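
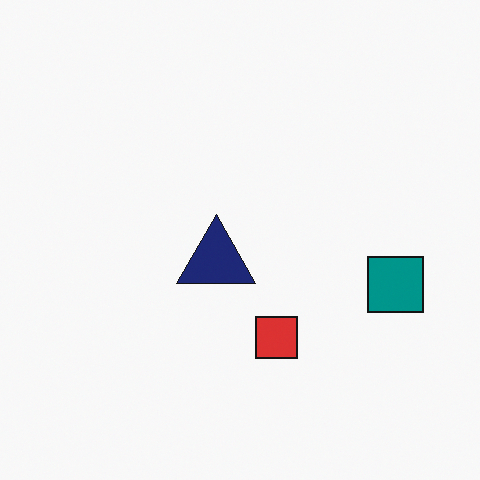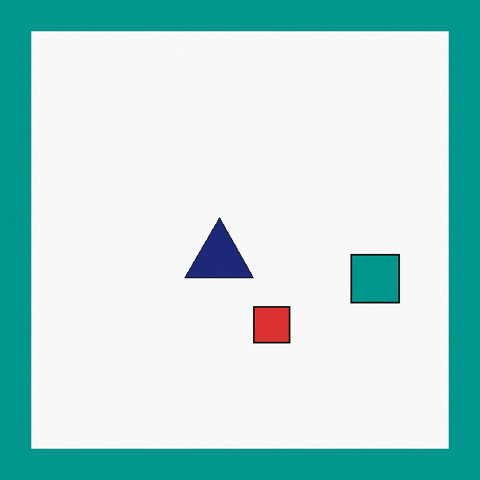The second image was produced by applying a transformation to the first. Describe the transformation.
The image was framed with a teal border.

A solid teal frame runs around the edge of the second image, with the content slightly shrunk inside it.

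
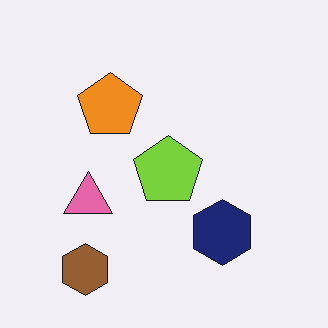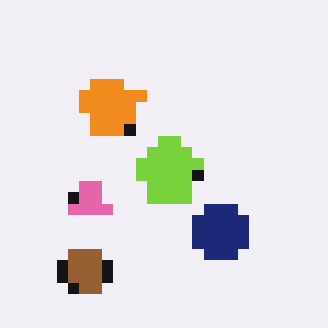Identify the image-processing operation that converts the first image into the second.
The image was heavily pixelated into large blocks.

Shapes are reduced to large square blocks; fine edges and outlines are lost — a downscale-then-upscale (mosaic) effect.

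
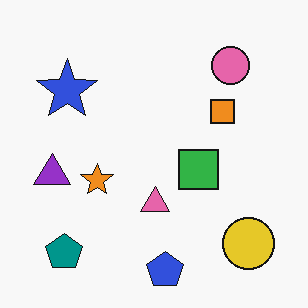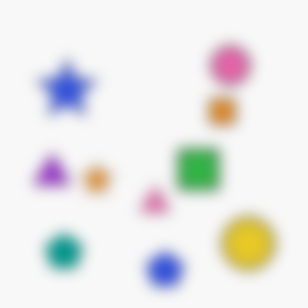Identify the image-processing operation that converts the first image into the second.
Strongly gaussian-blurred.

Shape edges and outlines are uniformly softened across the whole image.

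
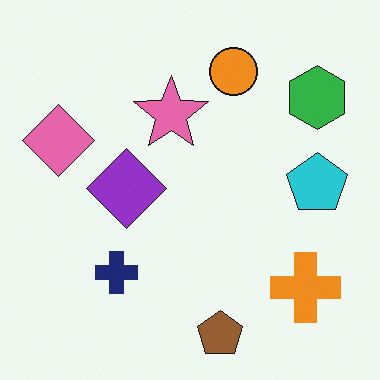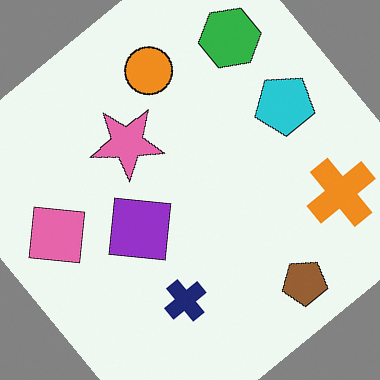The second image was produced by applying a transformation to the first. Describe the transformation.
This is the original image rotated counter-clockwise by a large amount — several tens of degrees.

Every shape is tilted by the same angle and the image corners show triangular fill wedges — a whole-image rotation by a non-right angle.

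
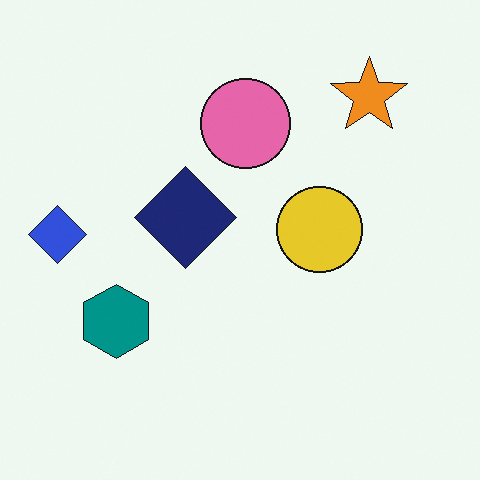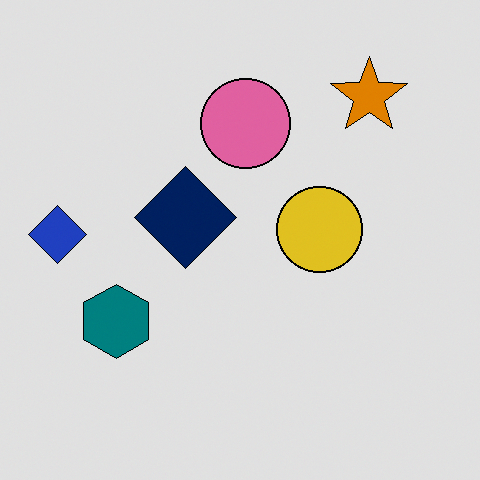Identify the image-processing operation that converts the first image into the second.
The transformation is: moderately posterized.

Each flat color has snapped to a coarser quantized level — most visibly, the near-white background has dropped to a flat grey.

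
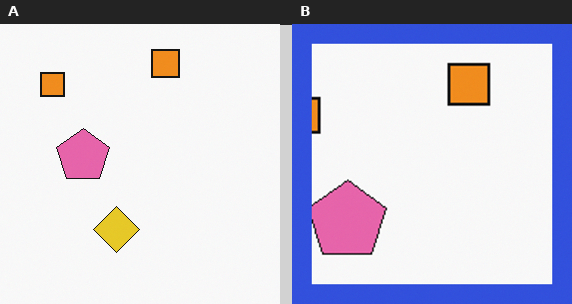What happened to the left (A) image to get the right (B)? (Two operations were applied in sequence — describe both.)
The transformation is: cropped to a noticeably smaller region and rescaled, then framed with a blue border.

The visible shapes are larger and the field of view is narrower; shapes near the original edges may be partly or wholly outside the frame — a crop-and-rescale. A solid blue frame runs around the edge of the right (B) image, with the content slightly shrunk inside it.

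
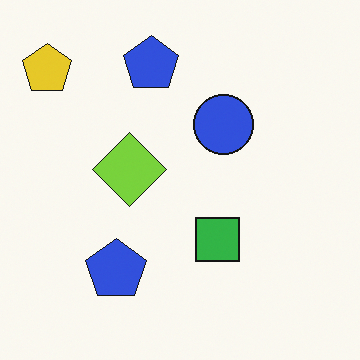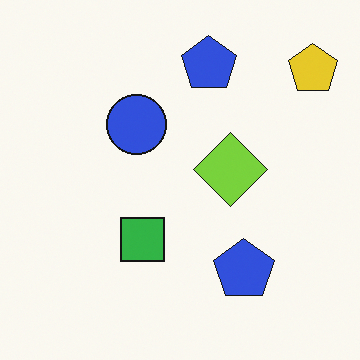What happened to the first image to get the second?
This is the original image flipped horizontally (left ↔ right).

The yellow pentagon is in the top-left of the first image and the top-right of the second — shapes on opposite sides of the vertical midline have swapped in a mirror flip.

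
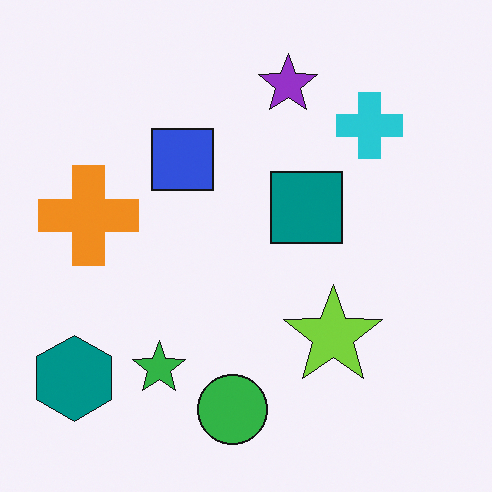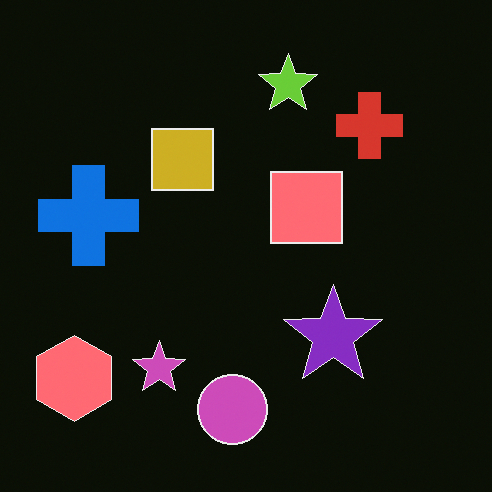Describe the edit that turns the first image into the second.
The second image is the first color-inverted (negative).

The light background has become dark and every shape's color is its complement — a photographic negative.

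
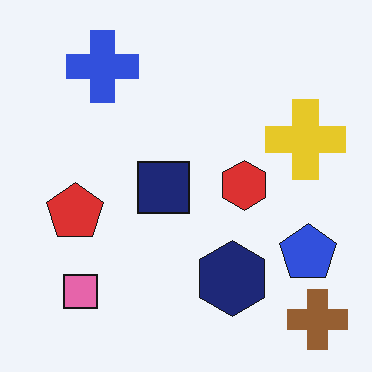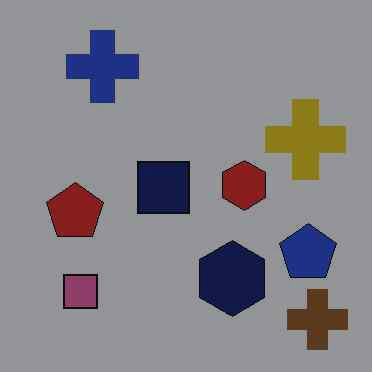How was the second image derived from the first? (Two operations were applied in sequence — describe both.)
The transformation is: degraded with heavy JPEG compression, then darkened a lot.

Blocky 8×8 compression artifacts appear around shape edges and the flat background shows ringing — characteristic JPEG degradation. Every pixel — background and shapes alike — is uniformly darkened.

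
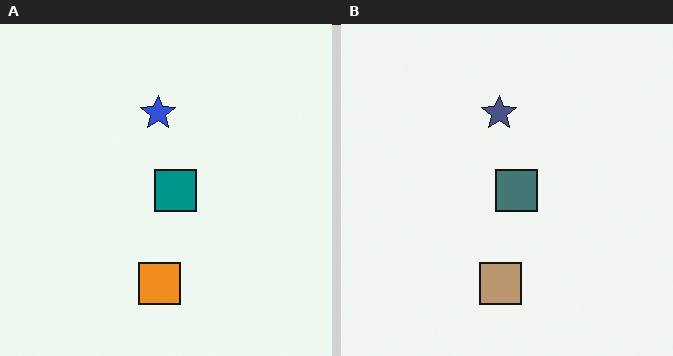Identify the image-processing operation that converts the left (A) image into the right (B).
The image was made much more muted (saturation change).

All colors are more muted and greyish — a global saturation change.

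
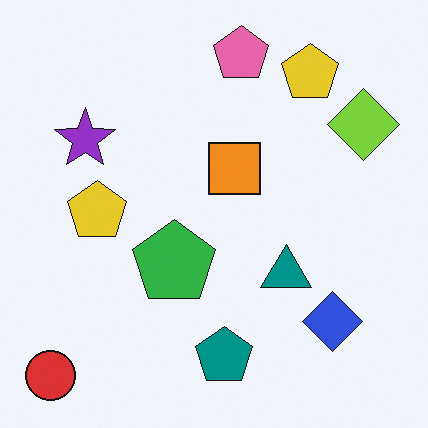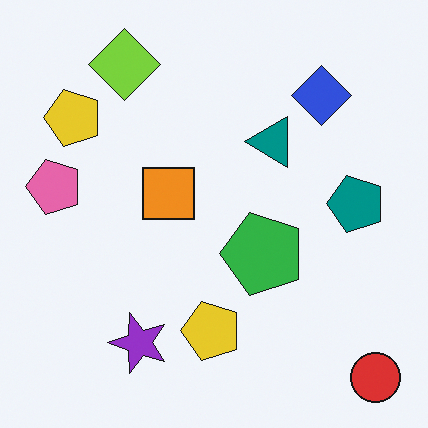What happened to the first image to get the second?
The image was rotated 90° counter-clockwise.

The red circle sits in the bottom-left of the first image and the bottom-right of the second — consistent with a whole-image 90° counter-clockwise rotation.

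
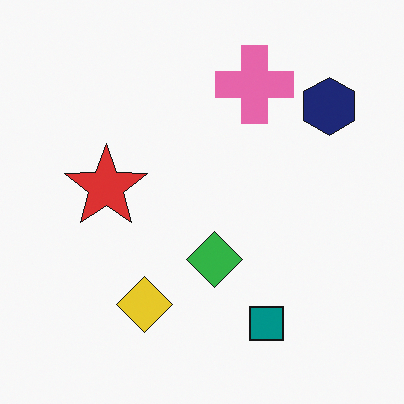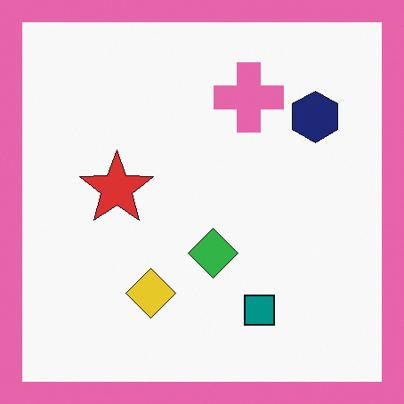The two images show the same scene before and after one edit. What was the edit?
The image was framed with a pink border.

A solid pink frame runs around the edge of the second image, with the content slightly shrunk inside it.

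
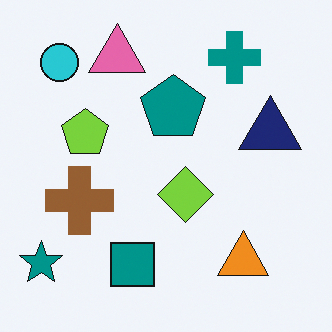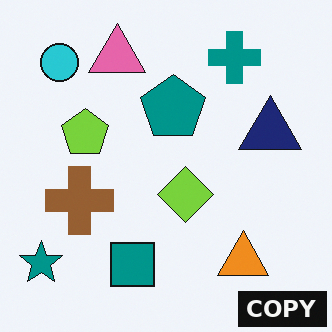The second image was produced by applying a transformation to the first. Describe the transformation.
The second image is the first watermarked with the text "COPY" in the lower-right corner.

A dark label reading "COPY" appears in the lower-right corner.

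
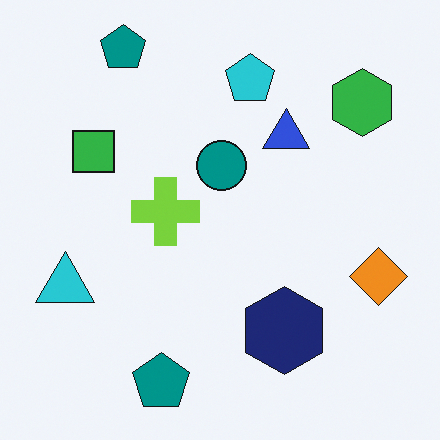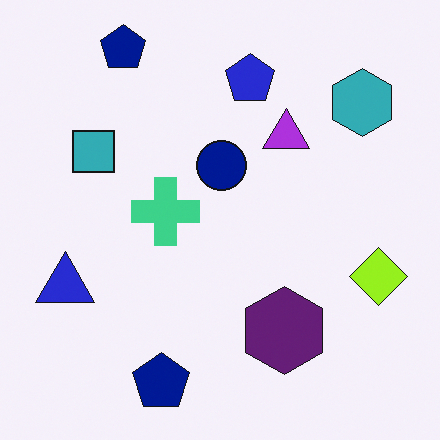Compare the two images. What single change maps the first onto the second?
Hue-shifted by a small amount.

Every shape's color has rotated by the same amount around the hue wheel — a uniform hue shift.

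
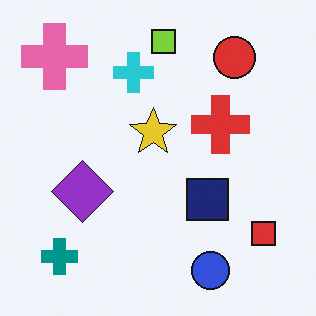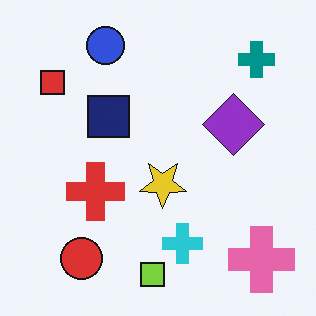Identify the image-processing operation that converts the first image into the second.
The second image is the first rotated 180°.

The pink cross sits in the top-left of the first image and the bottom-right of the second — consistent with a whole-image 180° rotation.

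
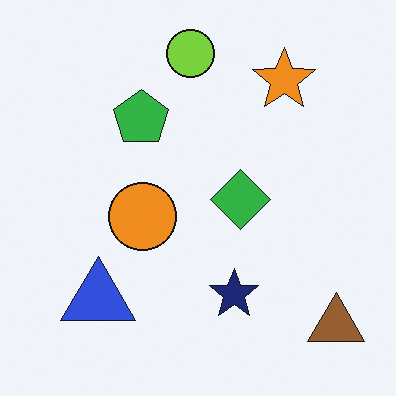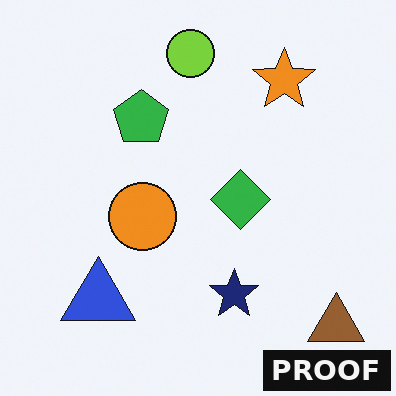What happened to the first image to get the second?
The image was watermarked with the text "PROOF" in the lower-right corner.

A dark label reading "PROOF" appears in the lower-right corner.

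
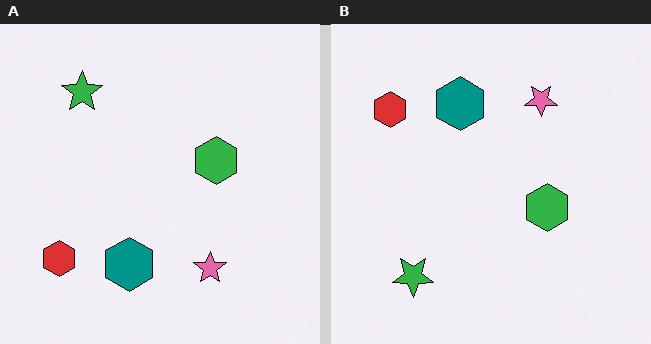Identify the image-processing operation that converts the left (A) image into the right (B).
The right (B) image is the left (A) flipped vertically (top ↔ bottom).

The green star is in the top-left of the left (A) image and the bottom-left of the right (B) — shapes on opposite sides of the horizontal midline have swapped in a mirror flip.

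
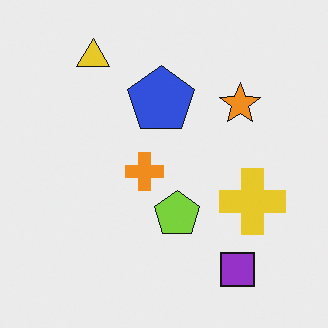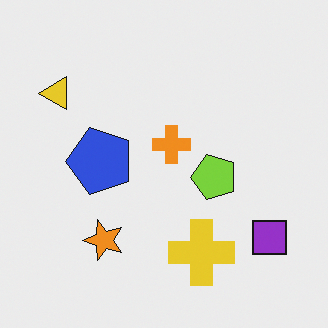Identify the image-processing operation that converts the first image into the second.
The image was transposed (reflected across the top-left ↔ bottom-right diagonal).

Shapes have swapped their row and column positions — what was in the top-right is now in the bottom-left — a diagonal reflection.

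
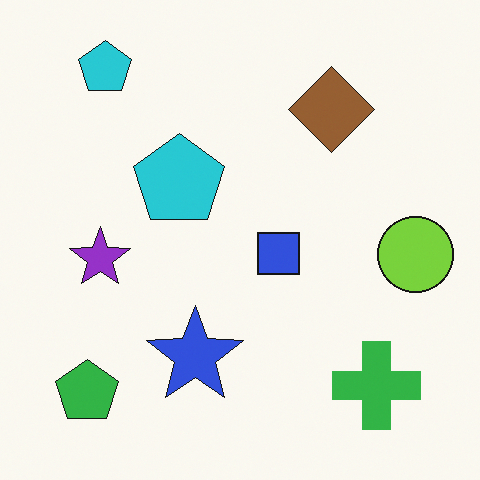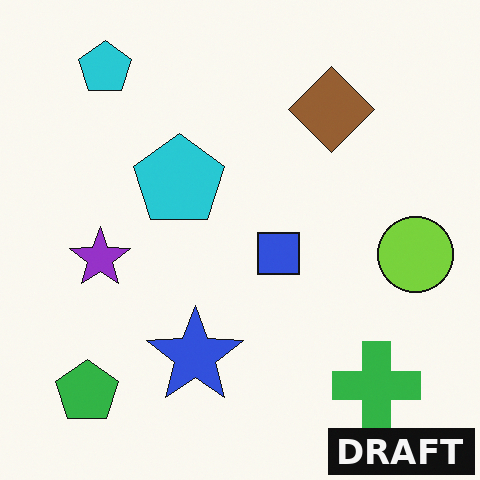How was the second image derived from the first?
Watermarked with the text "DRAFT" in the lower-right corner.

A dark label reading "DRAFT" appears in the lower-right corner.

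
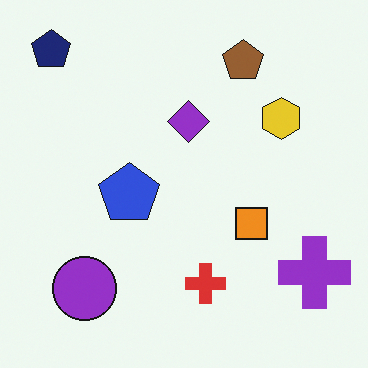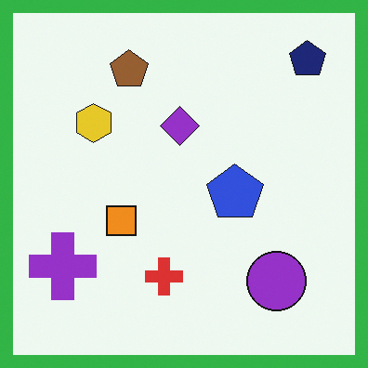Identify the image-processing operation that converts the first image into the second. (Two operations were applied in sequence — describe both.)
It was flipped horizontally (left ↔ right), then framed with a green border.

The navy pentagon is in the top-left of the first image and the top-right of the second — shapes on opposite sides of the vertical midline have swapped in a mirror flip. A solid green frame runs around the edge of the second image, with the content slightly shrunk inside it.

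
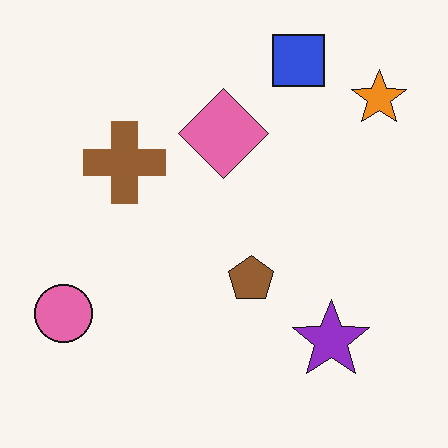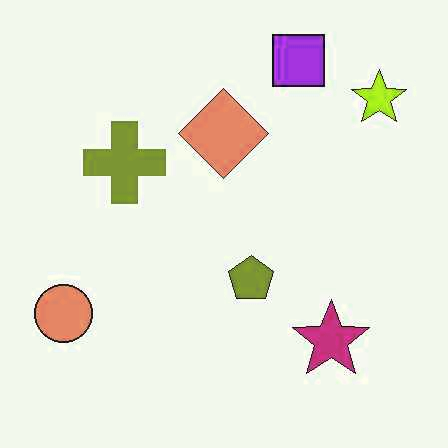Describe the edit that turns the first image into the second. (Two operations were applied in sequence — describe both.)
The transformation is: JPEG-compressed with visible artifacts, then hue-shifted by a small amount.

Blocky 8×8 compression artifacts appear around shape edges and the flat background shows ringing — characteristic JPEG degradation. Every shape's color has rotated by the same amount around the hue wheel — a uniform hue shift.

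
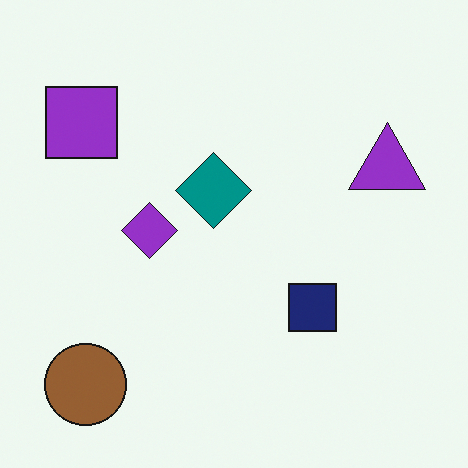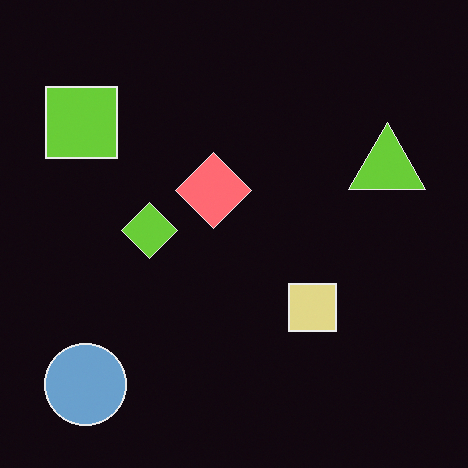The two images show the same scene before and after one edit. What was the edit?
The image was color-inverted (negative).

The light background has become dark and every shape's color is its complement — a photographic negative.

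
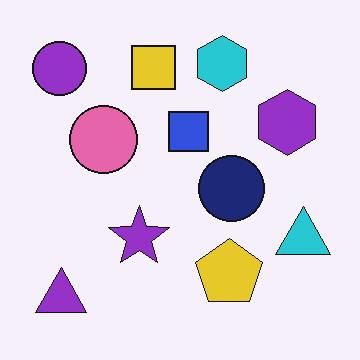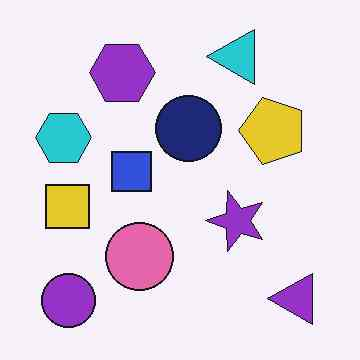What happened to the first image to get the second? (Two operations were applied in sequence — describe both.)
The image was rotated 90° counter-clockwise, then JPEG-compressed with visible artifacts.

The purple triangle sits in the bottom-left of the first image and the bottom-right of the second — consistent with a whole-image 90° counter-clockwise rotation. Blocky 8×8 compression artifacts appear around shape edges and the flat background shows ringing — characteristic JPEG degradation.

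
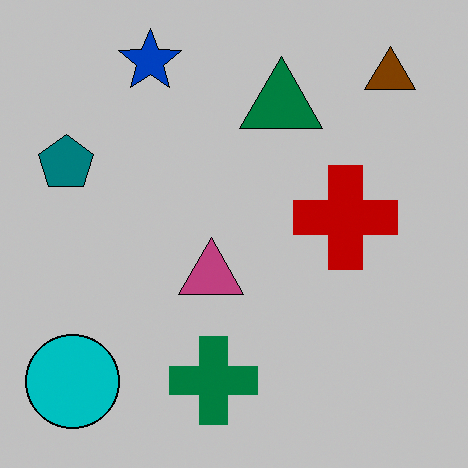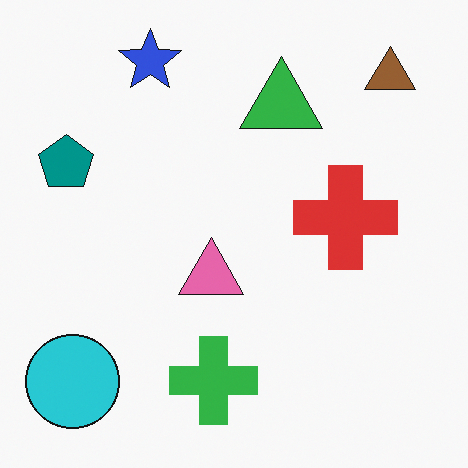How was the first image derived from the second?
This is the original image heavily posterized to just a handful of flat colors.

Each flat color has snapped to a coarser quantized level — most visibly, the near-white background has dropped to a flat grey.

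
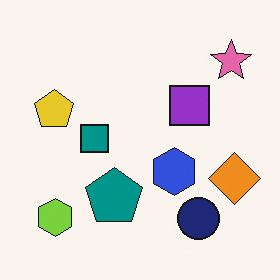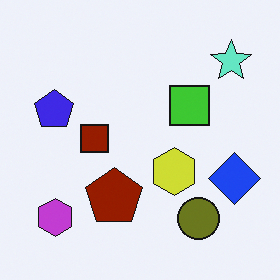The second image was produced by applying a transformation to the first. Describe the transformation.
This is the original image hue-shifted by a large amount.

Every shape's color has rotated by the same amount around the hue wheel — a uniform hue shift.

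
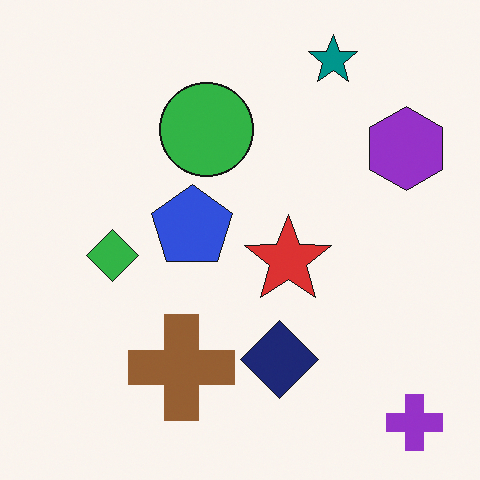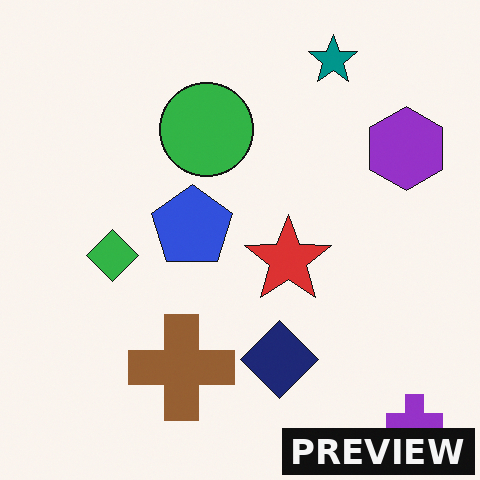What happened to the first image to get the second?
The second image is the first watermarked with the text "PREVIEW" in the lower-right corner.

A dark label reading "PREVIEW" appears in the lower-right corner.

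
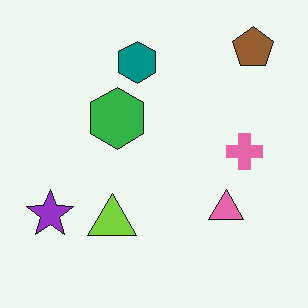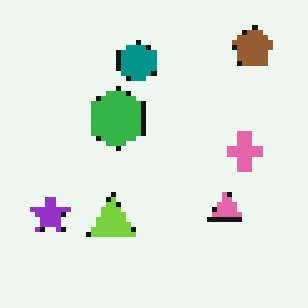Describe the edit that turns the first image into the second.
The second image is the first lightly pixelated (a mild mosaic effect).

Shapes are reduced to large square blocks; fine edges and outlines are lost — a downscale-then-upscale (mosaic) effect.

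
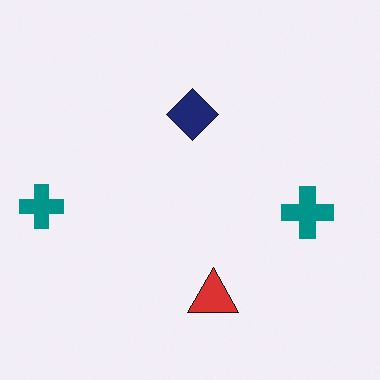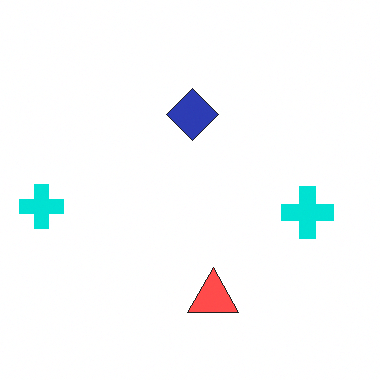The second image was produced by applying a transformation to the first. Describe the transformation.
The transformation is: noticeably brightened.

Every pixel — background and shapes alike — is uniformly brightened.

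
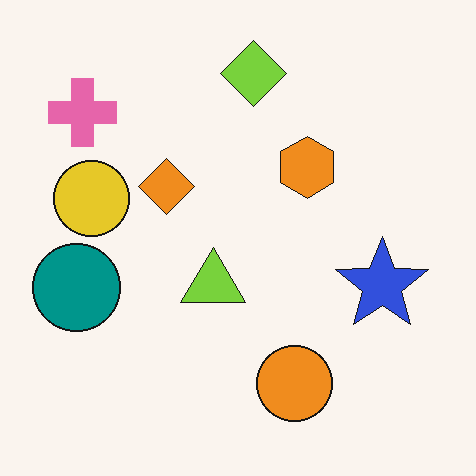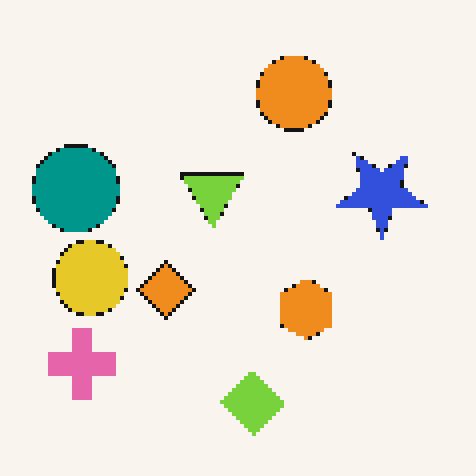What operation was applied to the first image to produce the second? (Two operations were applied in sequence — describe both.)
The image was lightly pixelated (a mild mosaic effect), then flipped vertically (top ↔ bottom).

Shapes are reduced to large square blocks; fine edges and outlines are lost — a downscale-then-upscale (mosaic) effect. The lime diamond is in the top of the first image and the bottom of the second — shapes on opposite sides of the horizontal midline have swapped in a mirror flip.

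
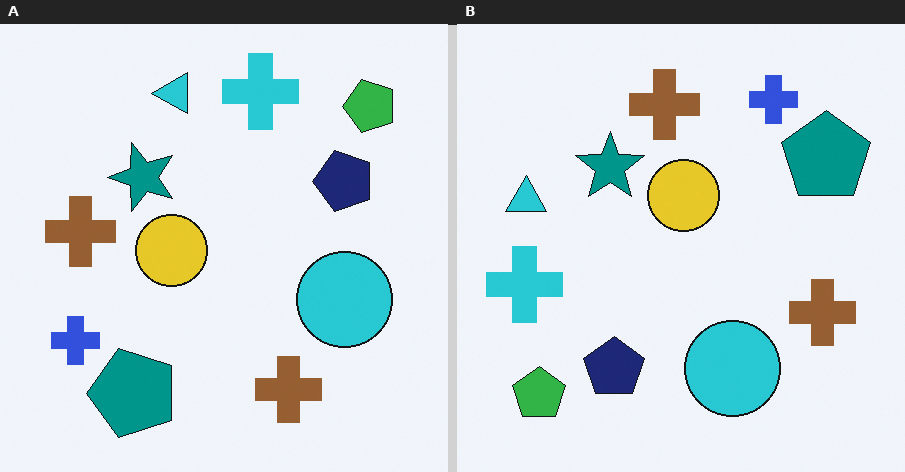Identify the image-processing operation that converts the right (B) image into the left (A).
The transformation is: transposed (reflected across the top-left ↔ bottom-right diagonal).

Shapes have swapped their row and column positions — what was in the top-right is now in the bottom-left — a diagonal reflection.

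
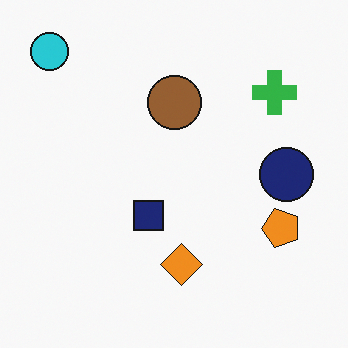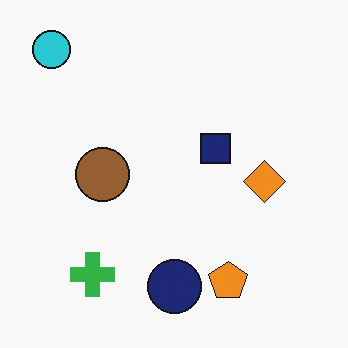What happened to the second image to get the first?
Transposed (reflected across the top-left ↔ bottom-right diagonal).

Shapes have swapped their row and column positions — what was in the top-right is now in the bottom-left — a diagonal reflection.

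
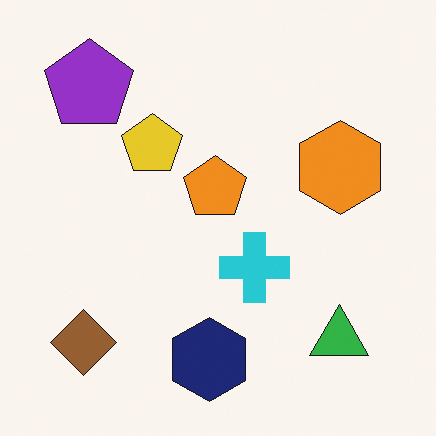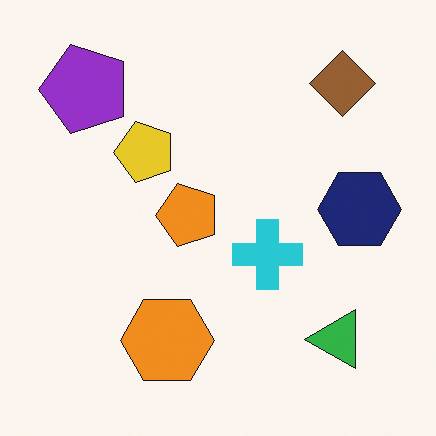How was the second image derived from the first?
The image was transposed (reflected across the top-left ↔ bottom-right diagonal).

Shapes have swapped their row and column positions — what was in the top-right is now in the bottom-left — a diagonal reflection.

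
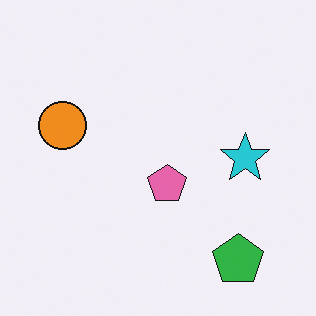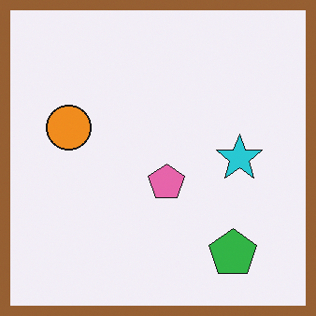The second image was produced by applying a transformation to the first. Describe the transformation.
This is the original image framed with a brown border.

A solid brown frame runs around the edge of the second image, with the content slightly shrunk inside it.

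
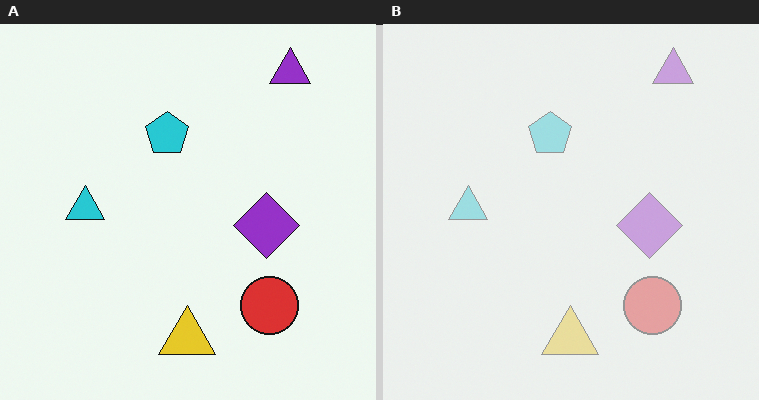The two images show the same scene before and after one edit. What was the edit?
The right (B) image is the left (A) washed out (contrast reduced).

Tones are pushed toward mid-grey across the whole image — a global contrast change.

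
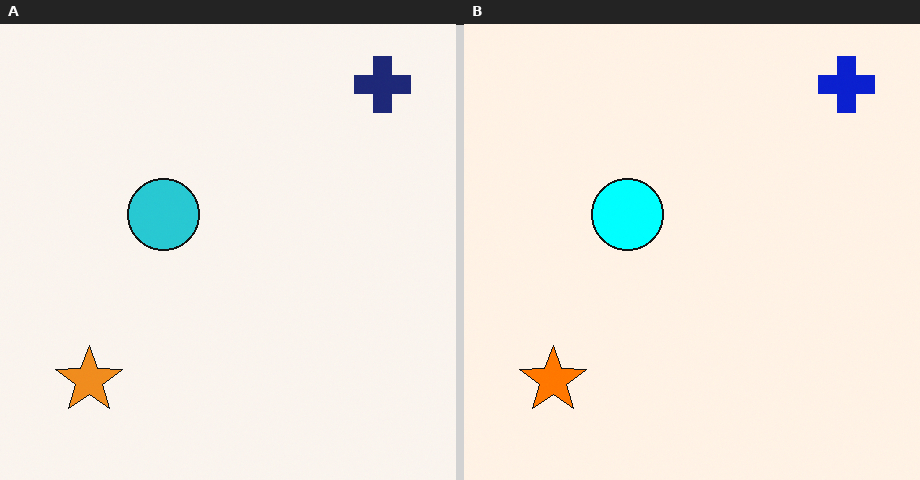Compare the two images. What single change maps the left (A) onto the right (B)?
It was made much more vivid (saturation change).

All colors are more vivid — a global saturation change.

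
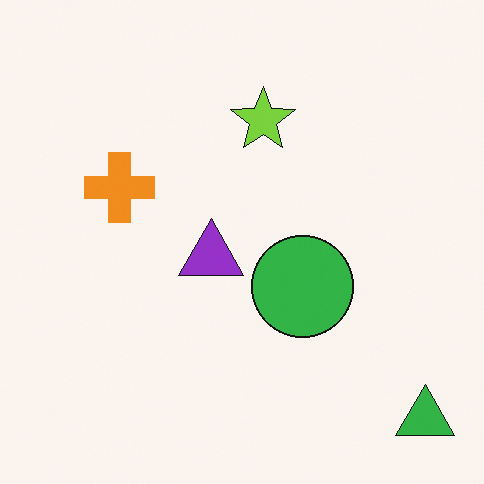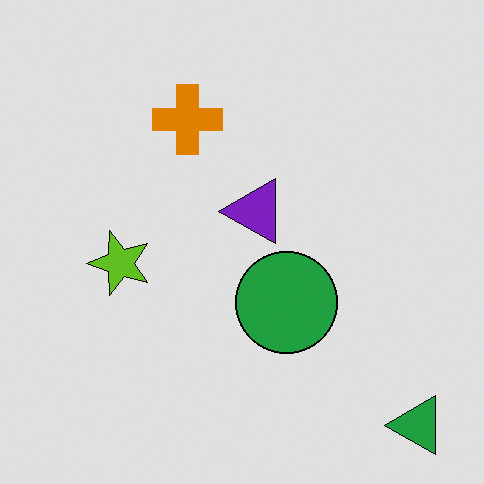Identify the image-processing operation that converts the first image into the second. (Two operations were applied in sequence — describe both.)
The image was moderately posterized, then transposed (reflected across the top-left ↔ bottom-right diagonal).

Each flat color has snapped to a coarser quantized level — most visibly, the near-white background has dropped to a flat grey. Shapes have swapped their row and column positions — what was in the top-right is now in the bottom-left — a diagonal reflection.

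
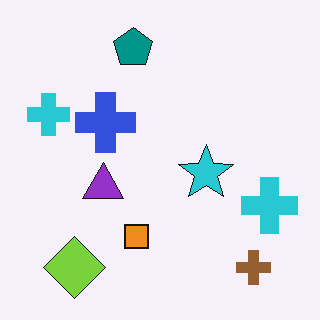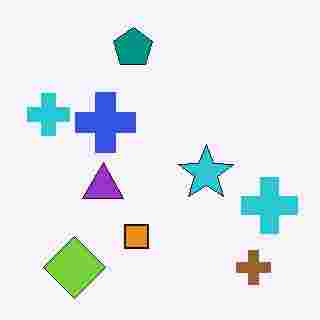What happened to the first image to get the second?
The second image is the first degraded with heavy JPEG compression.

Blocky 8×8 compression artifacts appear around shape edges and the flat background shows ringing — characteristic JPEG degradation.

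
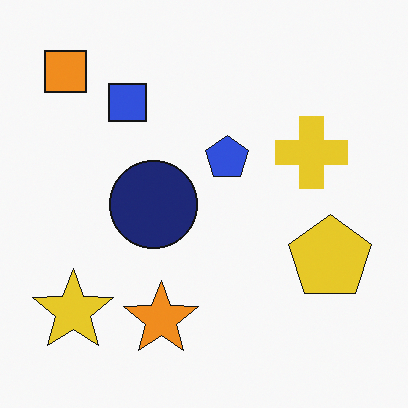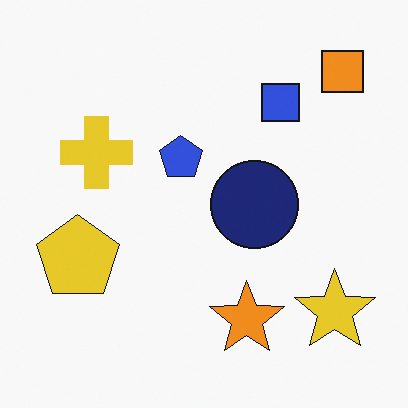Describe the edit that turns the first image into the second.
The image was flipped horizontally (left ↔ right).

The orange square is in the top-left of the first image and the top-right of the second — shapes on opposite sides of the vertical midline have swapped in a mirror flip.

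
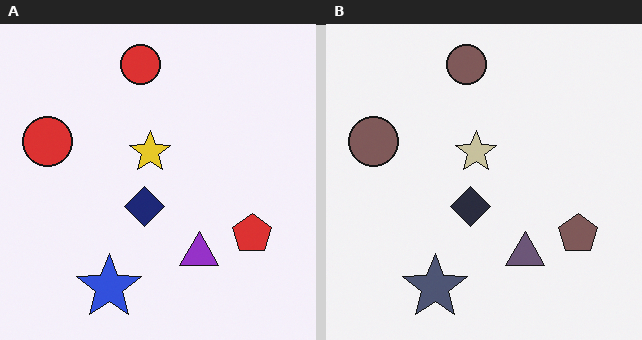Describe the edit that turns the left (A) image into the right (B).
The image was heavily desaturated.

All colors are more muted and greyish — a global saturation change.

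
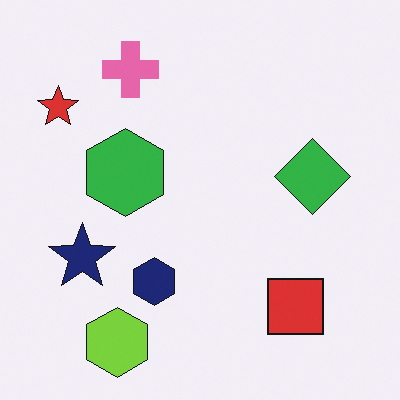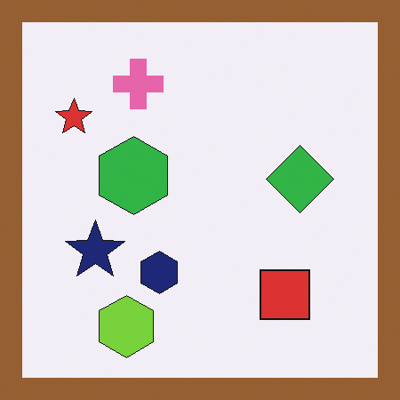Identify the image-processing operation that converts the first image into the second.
The second image is the first framed with a brown border.

A solid brown frame runs around the edge of the second image, with the content slightly shrunk inside it.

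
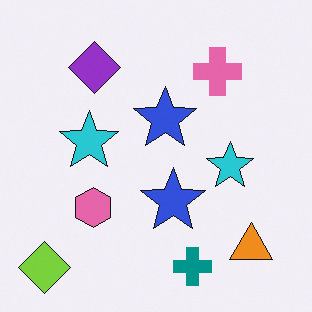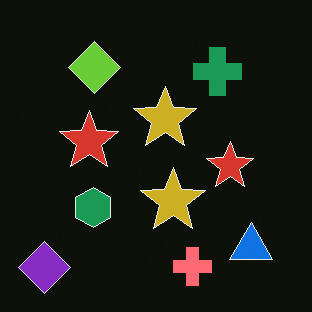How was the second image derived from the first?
It was color-inverted (negative).

The light background has become dark and every shape's color is its complement — a photographic negative.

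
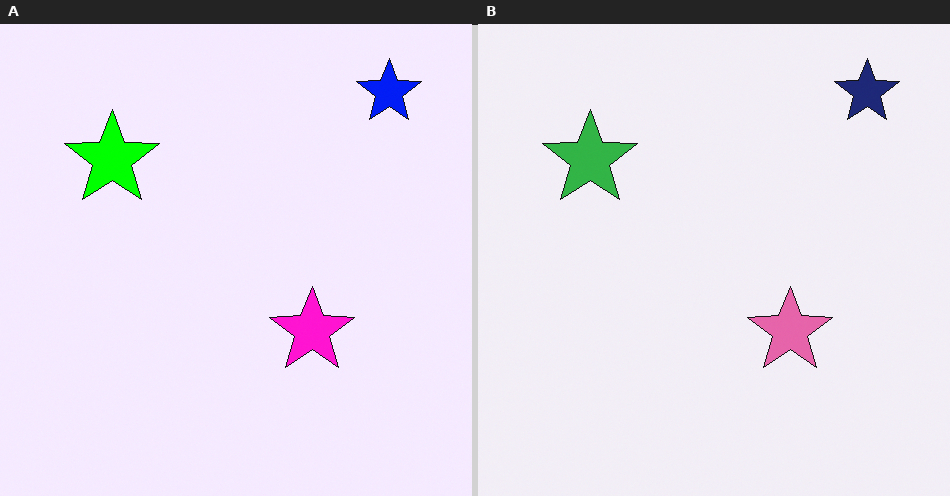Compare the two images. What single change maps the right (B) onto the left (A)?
The left (A) image is the right (B) made much more vivid (saturation change).

All colors are more vivid — a global saturation change.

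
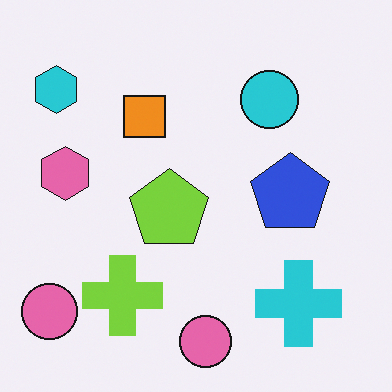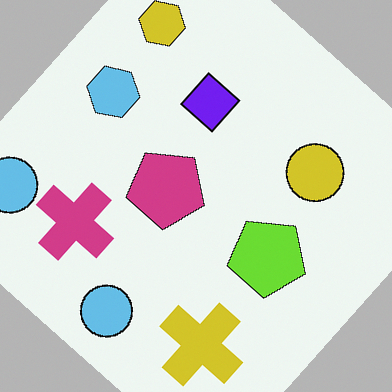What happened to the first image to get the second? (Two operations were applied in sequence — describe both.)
Rotated clockwise by a large amount — several tens of degrees, then hue-shifted by a large amount.

Every shape is tilted by the same angle and the image corners show triangular fill wedges — a whole-image rotation by a non-right angle. Every shape's color has rotated by the same amount around the hue wheel — a uniform hue shift.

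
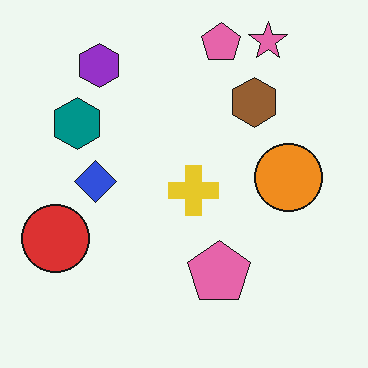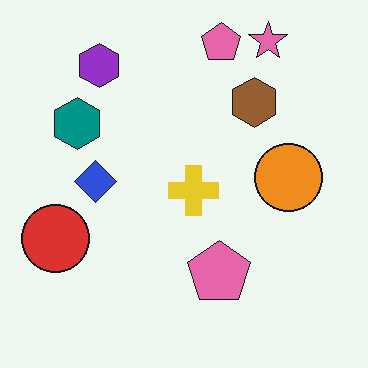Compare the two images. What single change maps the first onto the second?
The second image is the first given moderate JPEG compression.

Blocky 8×8 compression artifacts appear around shape edges and the flat background shows ringing — characteristic JPEG degradation.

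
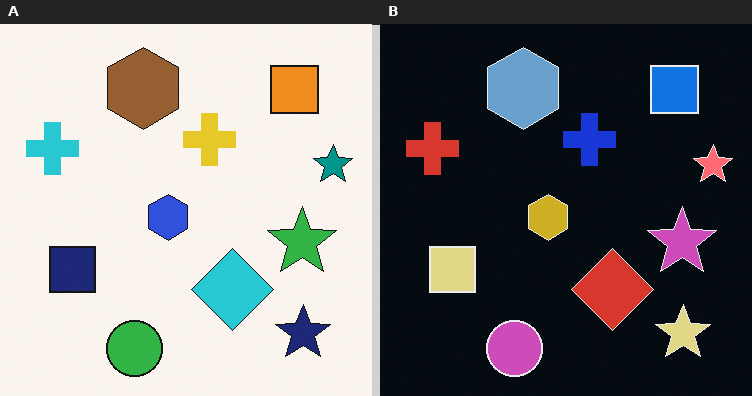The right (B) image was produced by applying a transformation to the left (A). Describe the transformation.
The transformation is: color-inverted (negative).

The light background has become dark and every shape's color is its complement — a photographic negative.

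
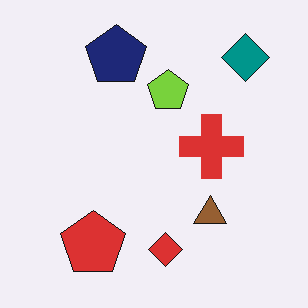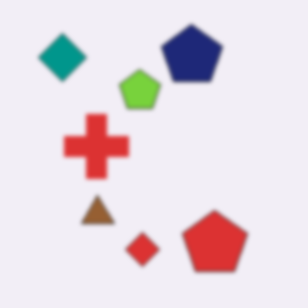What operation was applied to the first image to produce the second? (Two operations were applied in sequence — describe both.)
Flipped horizontally (left ↔ right), then given a subtle gaussian blur.

The teal diamond is in the top-right of the first image and the top-left of the second — shapes on opposite sides of the vertical midline have swapped in a mirror flip. Shape edges and outlines are uniformly softened across the whole image.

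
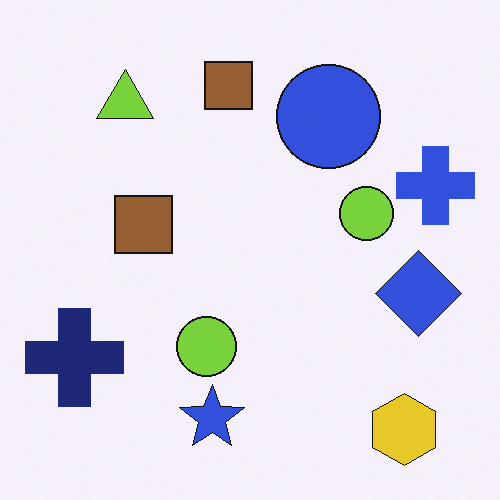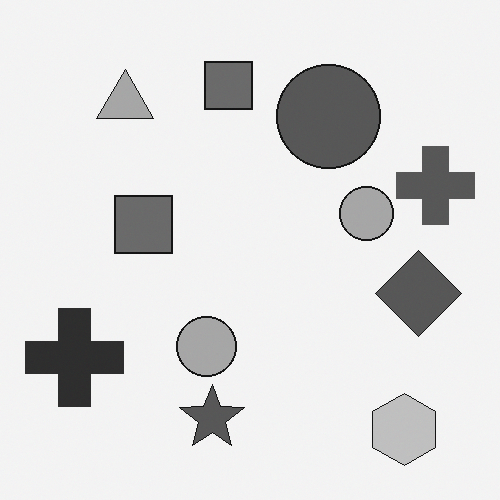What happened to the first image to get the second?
The transformation is: converted to grayscale.

All color is removed — every shape is now a shade of grey.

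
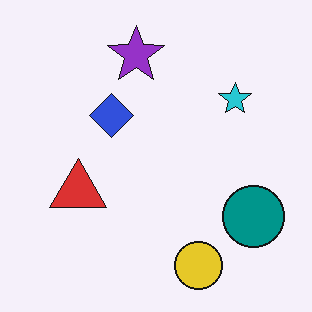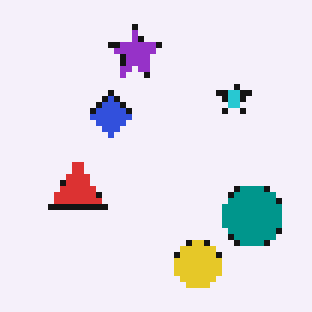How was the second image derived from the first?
The image was pixelated into visible square blocks.

Shapes are reduced to large square blocks; fine edges and outlines are lost — a downscale-then-upscale (mosaic) effect.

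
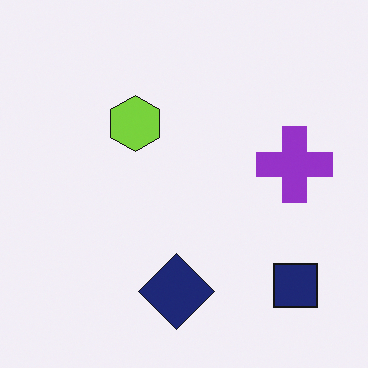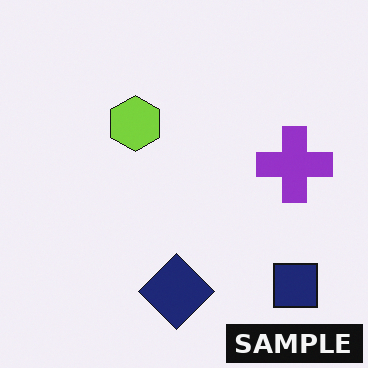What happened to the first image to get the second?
The image was watermarked with the text "SAMPLE" in the lower-right corner.

A dark label reading "SAMPLE" appears in the lower-right corner.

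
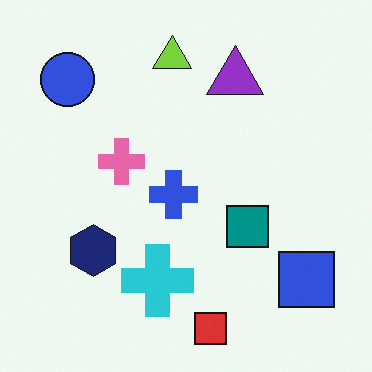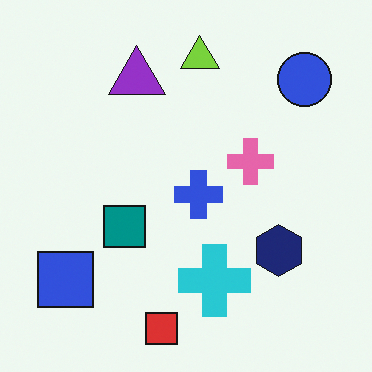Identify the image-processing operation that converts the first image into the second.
The image was flipped horizontally (left ↔ right).

The blue square is in the bottom-right of the first image and the bottom-left of the second — shapes on opposite sides of the vertical midline have swapped in a mirror flip.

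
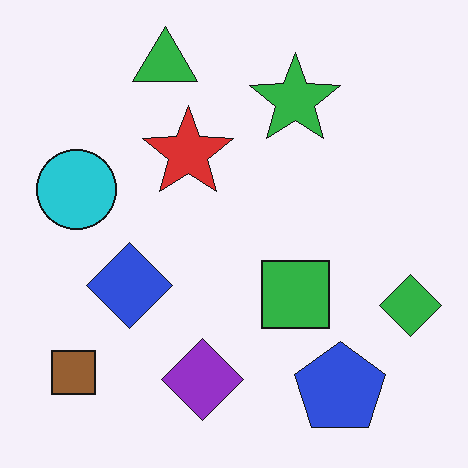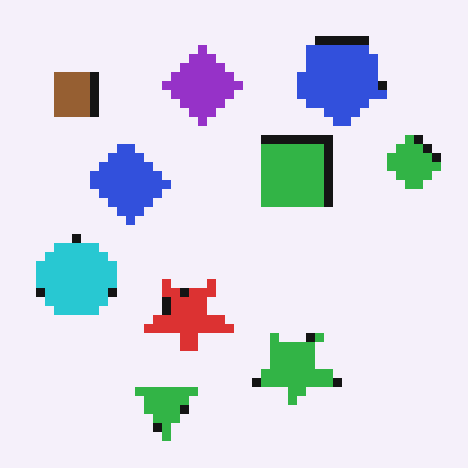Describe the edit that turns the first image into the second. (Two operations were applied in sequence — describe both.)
The image was flipped vertically (top ↔ bottom), then heavily pixelated into large blocks.

The green triangle is in the top of the first image and the bottom of the second — shapes on opposite sides of the horizontal midline have swapped in a mirror flip. Shapes are reduced to large square blocks; fine edges and outlines are lost — a downscale-then-upscale (mosaic) effect.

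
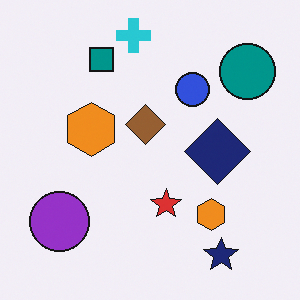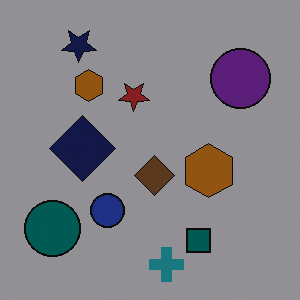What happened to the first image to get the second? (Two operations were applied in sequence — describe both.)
The image was darkened a lot, then rotated 180°.

Every pixel — background and shapes alike — is uniformly darkened. The navy star sits in the bottom-right of the first image and the top-left of the second — consistent with a whole-image 180° rotation.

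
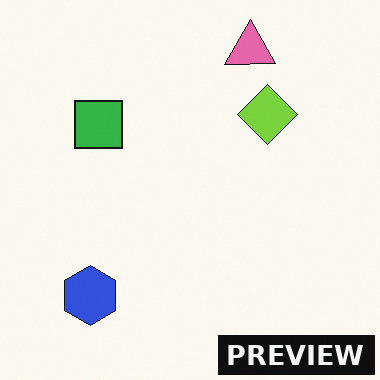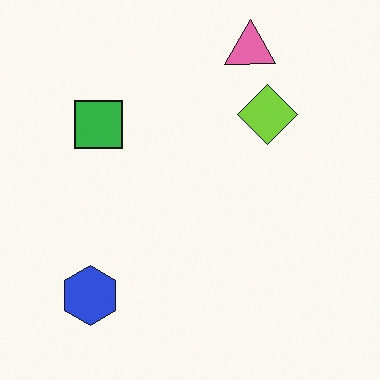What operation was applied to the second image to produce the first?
Watermarked with the text "PREVIEW" in the lower-right corner.

A dark label reading "PREVIEW" appears in the lower-right corner.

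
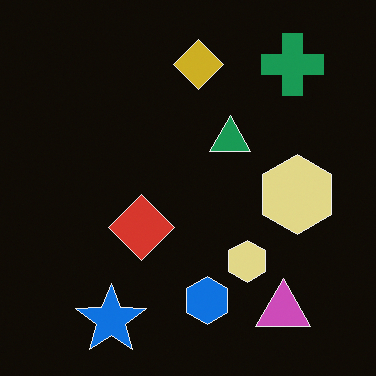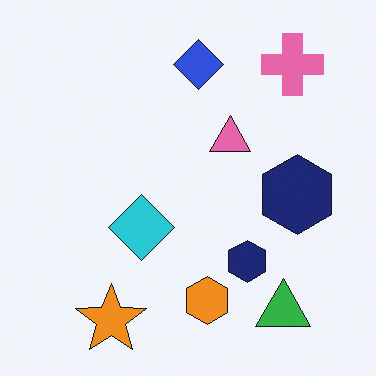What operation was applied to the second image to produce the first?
The first image is the second color-inverted (negative).

The light background has become dark and every shape's color is its complement — a photographic negative.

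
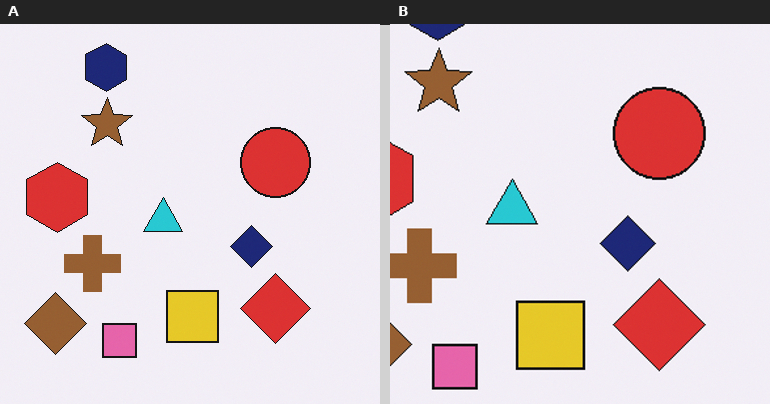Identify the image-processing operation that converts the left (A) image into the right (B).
This is the original image cropped to a modestly smaller region and rescaled.

The visible shapes are larger and the field of view is narrower; shapes near the original edges may be partly or wholly outside the frame — a crop-and-rescale.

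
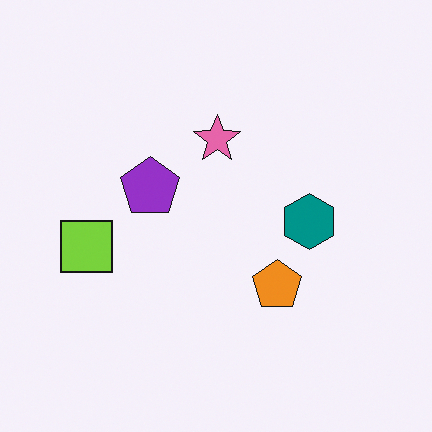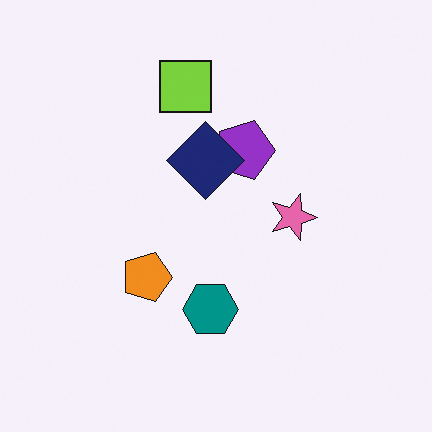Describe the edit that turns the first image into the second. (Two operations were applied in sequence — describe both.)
It was rotated 90° clockwise, then overlaid with an additional navy diamond.

The lime square sits in the left of the first image and the top of the second — consistent with a whole-image 90° clockwise rotation. A navy diamond appears in the second image that is absent from the first.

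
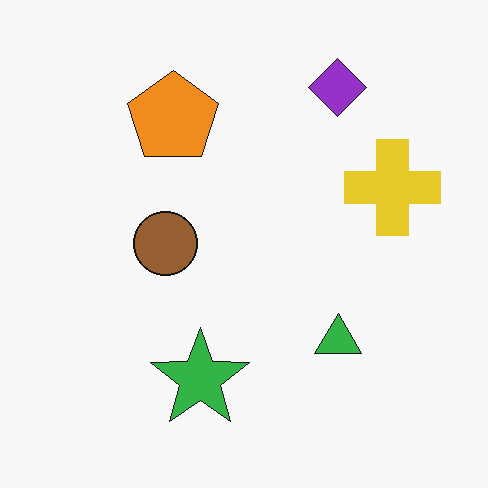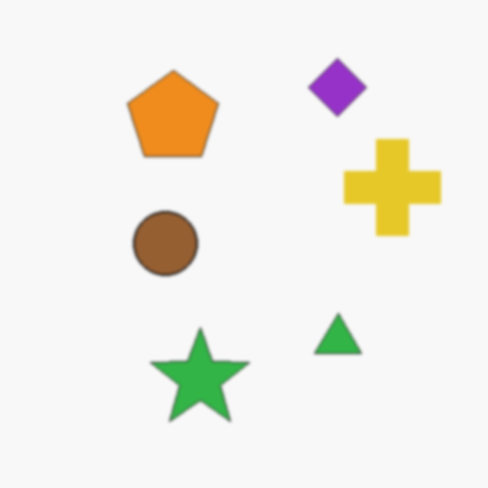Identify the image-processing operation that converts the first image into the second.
The transformation is: lightly blurred.

Shape edges and outlines are uniformly softened across the whole image.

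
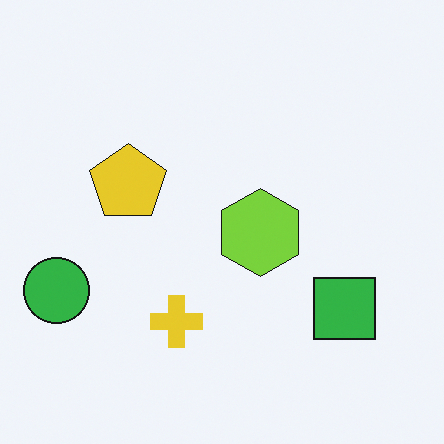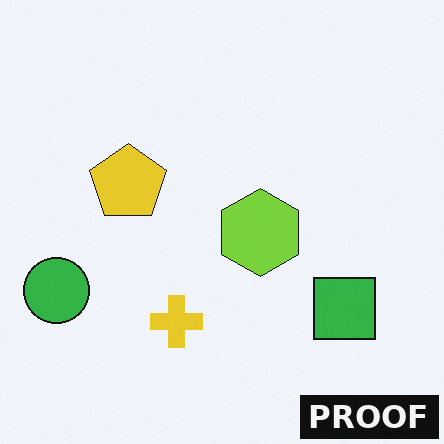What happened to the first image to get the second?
It was watermarked with the text "PROOF" in the lower-right corner.

A dark label reading "PROOF" appears in the lower-right corner.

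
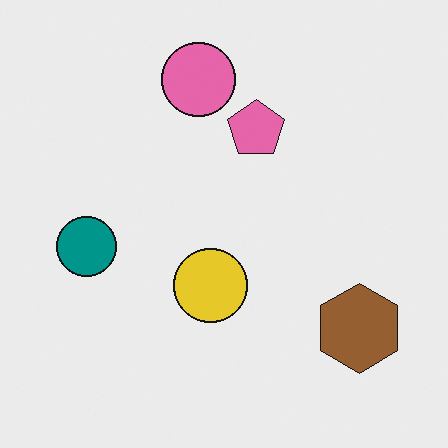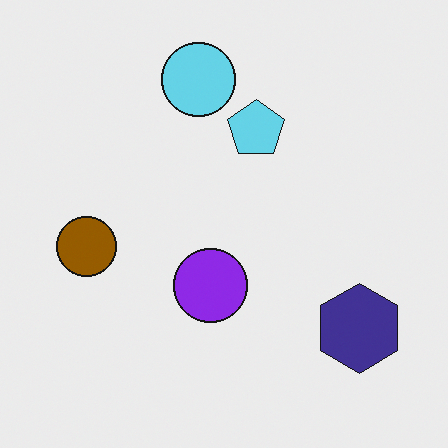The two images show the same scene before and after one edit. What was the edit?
It was hue-shifted through roughly half the color wheel.

Every shape's color has rotated by the same amount around the hue wheel — a uniform hue shift.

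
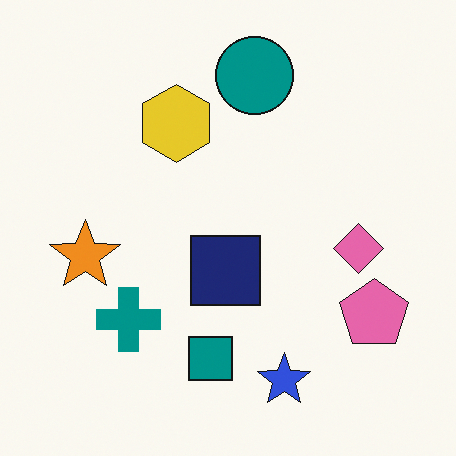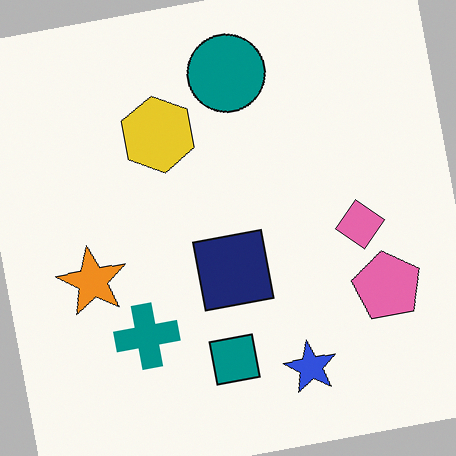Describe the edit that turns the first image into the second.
Rotated counter-clockwise by a few degrees.

Every shape is tilted by the same angle and the image corners show triangular fill wedges — a whole-image rotation by a non-right angle.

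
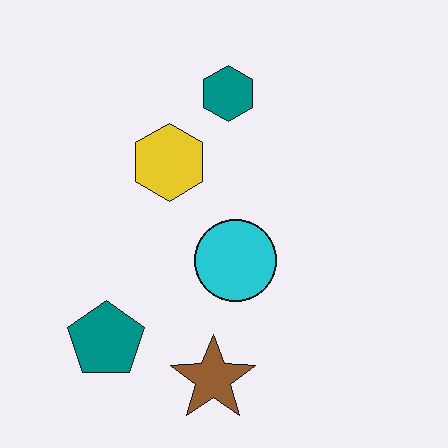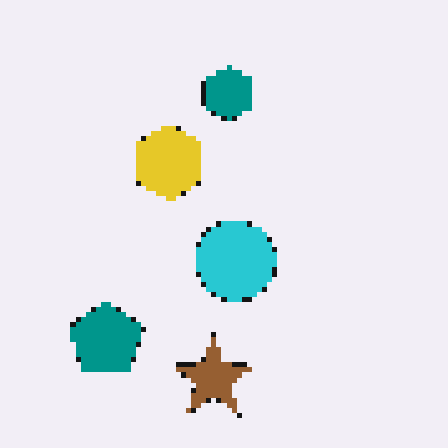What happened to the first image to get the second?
The image was mildly pixelated.

Shapes are reduced to large square blocks; fine edges and outlines are lost — a downscale-then-upscale (mosaic) effect.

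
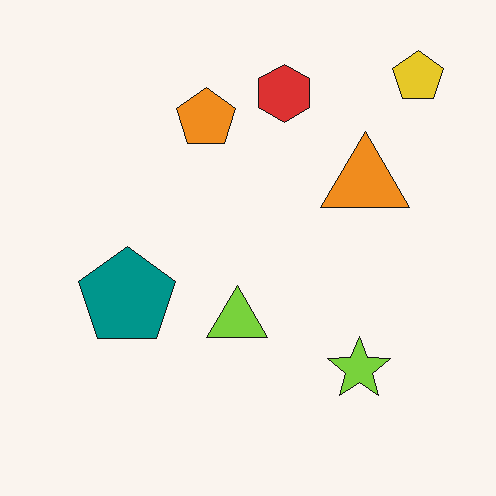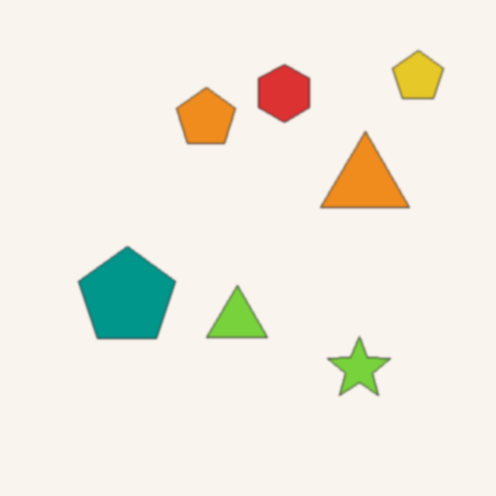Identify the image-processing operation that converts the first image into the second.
It was slightly softened.

Shape edges and outlines are uniformly softened across the whole image.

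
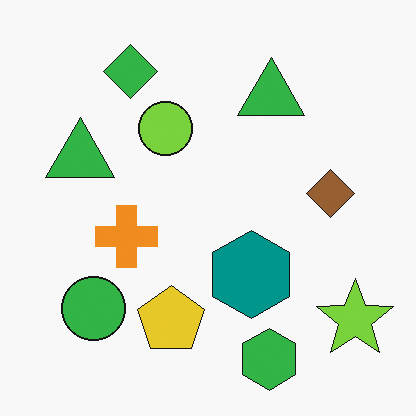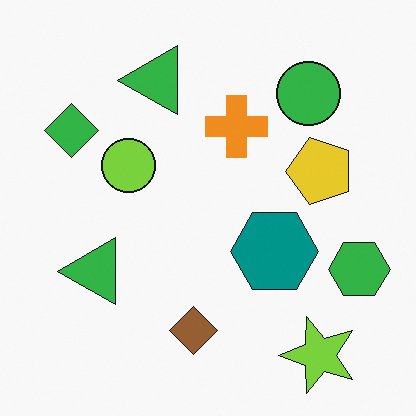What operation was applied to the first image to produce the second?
Transposed (reflected across the top-left ↔ bottom-right diagonal).

Shapes have swapped their row and column positions — what was in the top-right is now in the bottom-left — a diagonal reflection.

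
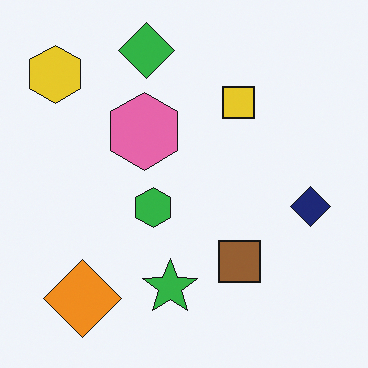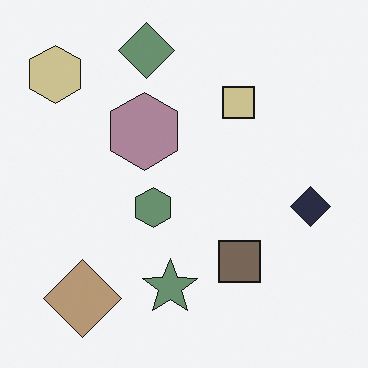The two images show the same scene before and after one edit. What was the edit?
The transformation is: heavily desaturated.

All colors are more muted and greyish — a global saturation change.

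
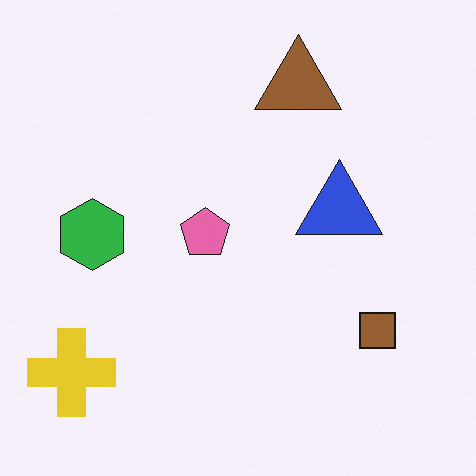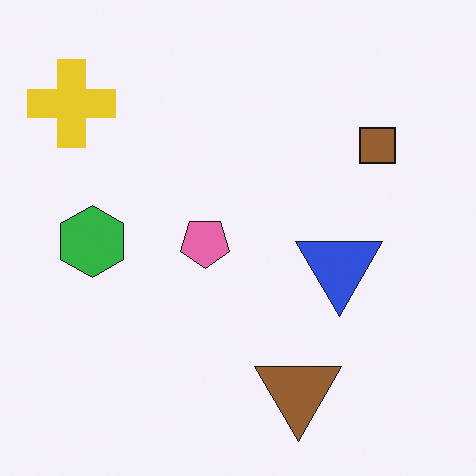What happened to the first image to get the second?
The image was flipped vertically (top ↔ bottom).

The brown triangle is in the top of the first image and the bottom of the second — shapes on opposite sides of the horizontal midline have swapped in a mirror flip.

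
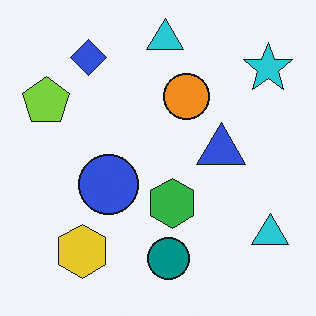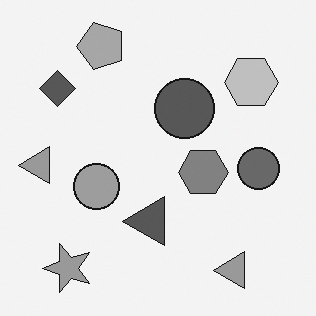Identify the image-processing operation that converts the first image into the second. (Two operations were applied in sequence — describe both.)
It was converted to grayscale, then transposed (reflected across the top-left ↔ bottom-right diagonal).

All color is removed — every shape is now a shade of grey. Shapes have swapped their row and column positions — what was in the top-right is now in the bottom-left — a diagonal reflection.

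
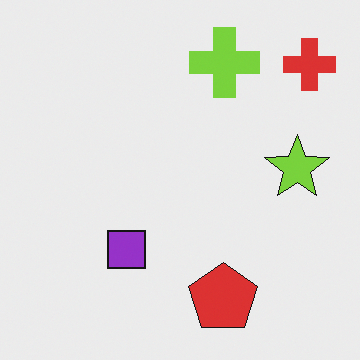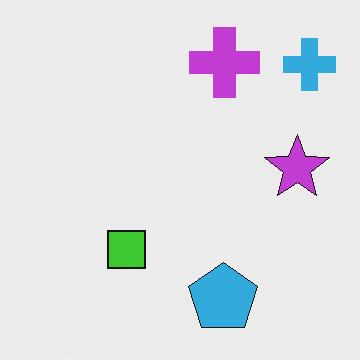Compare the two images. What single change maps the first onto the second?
Hue-shifted by a large amount.

Every shape's color has rotated by the same amount around the hue wheel — a uniform hue shift.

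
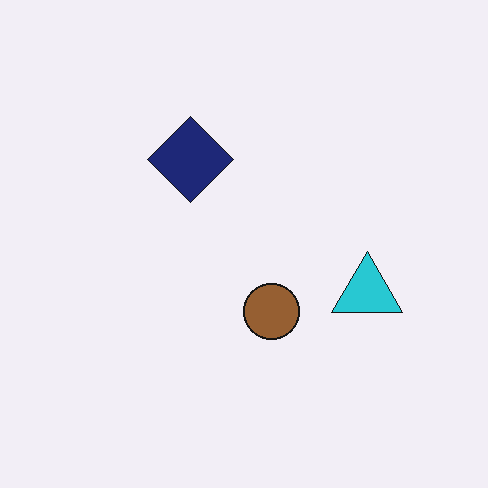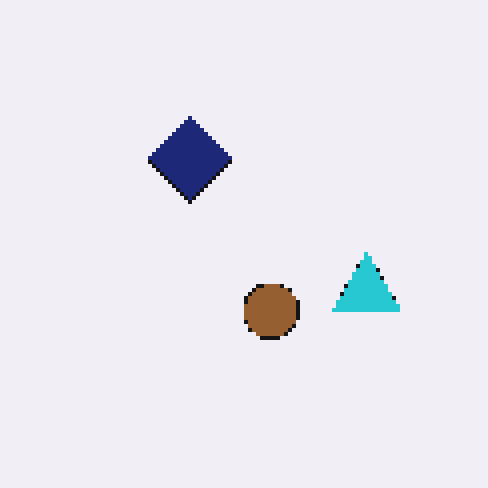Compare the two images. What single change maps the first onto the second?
The image was lightly pixelated (a mild mosaic effect).

Shapes are reduced to large square blocks; fine edges and outlines are lost — a downscale-then-upscale (mosaic) effect.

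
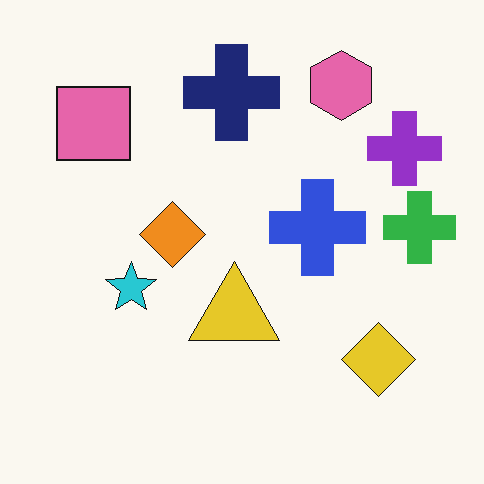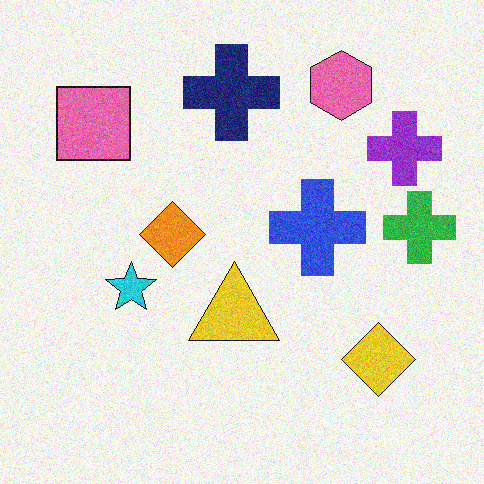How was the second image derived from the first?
It was degraded with moderate additive noise.

Random speckle covers the whole image, including the flat background.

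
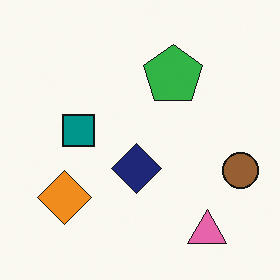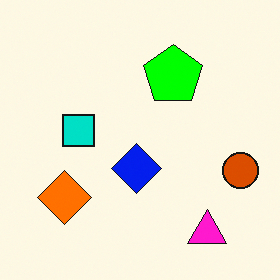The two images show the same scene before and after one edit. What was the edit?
This is the original image heavily oversaturated.

All colors are more vivid — a global saturation change.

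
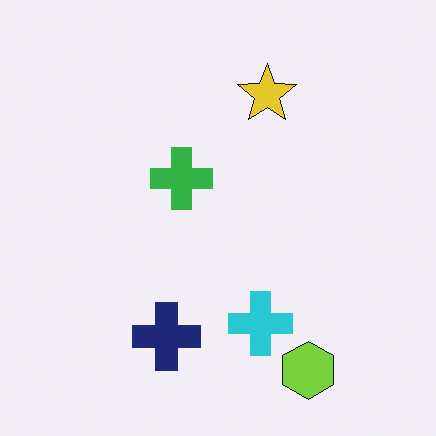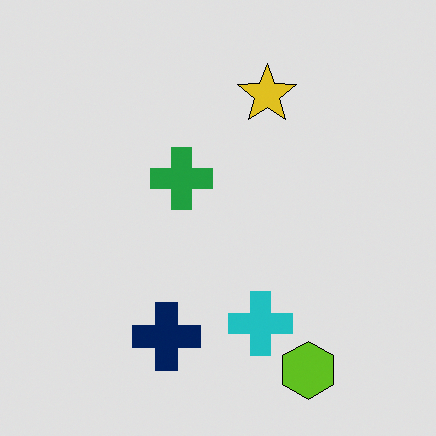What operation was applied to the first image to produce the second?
The image was moderately posterized.

Each flat color has snapped to a coarser quantized level — most visibly, the near-white background has dropped to a flat grey.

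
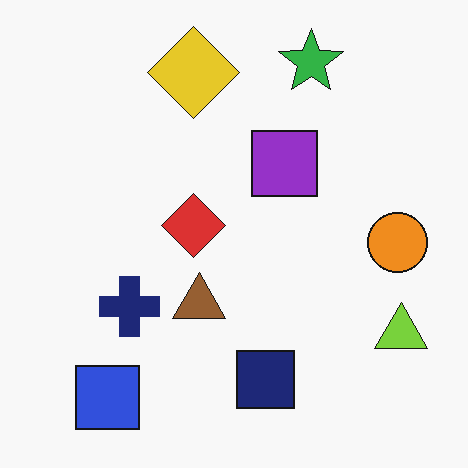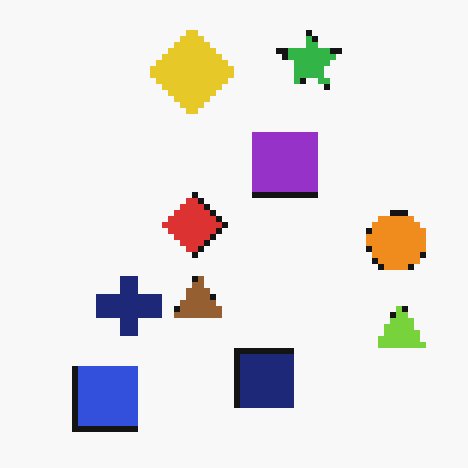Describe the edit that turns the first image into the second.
The image was moderately pixelated.

Shapes are reduced to large square blocks; fine edges and outlines are lost — a downscale-then-upscale (mosaic) effect.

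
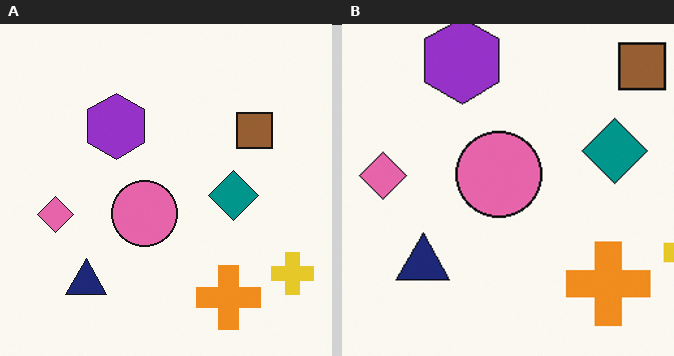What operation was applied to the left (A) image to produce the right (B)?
The right (B) image is the left (A) cropped slightly and scaled back up.

The visible shapes are larger and the field of view is narrower; shapes near the original edges may be partly or wholly outside the frame — a crop-and-rescale.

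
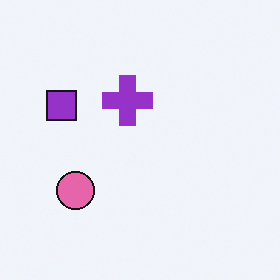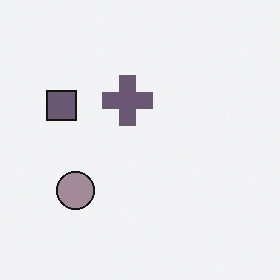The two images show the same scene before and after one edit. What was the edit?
This is the original image made much more muted (saturation change).

All colors are more muted and greyish — a global saturation change.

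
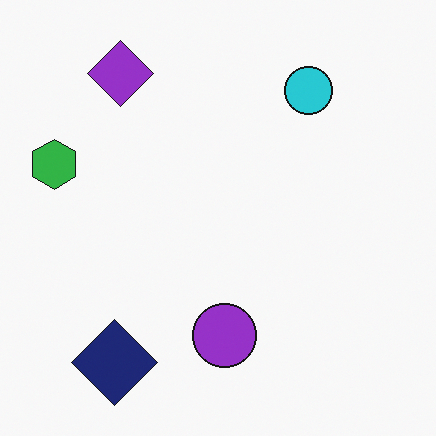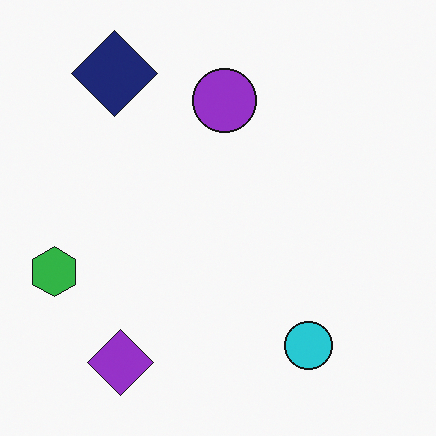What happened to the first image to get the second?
It was flipped vertically (top ↔ bottom).

The purple diamond is in the top-left of the first image and the bottom-left of the second — shapes on opposite sides of the horizontal midline have swapped in a mirror flip.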